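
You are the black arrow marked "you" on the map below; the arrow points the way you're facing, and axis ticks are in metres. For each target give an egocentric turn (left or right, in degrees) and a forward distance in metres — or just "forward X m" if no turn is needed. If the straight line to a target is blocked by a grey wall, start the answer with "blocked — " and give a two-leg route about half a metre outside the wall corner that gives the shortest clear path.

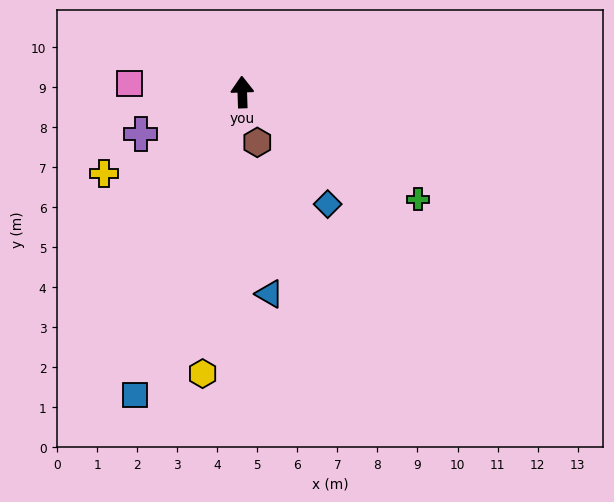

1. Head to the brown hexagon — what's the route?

turn right 165°, forward 1.3 m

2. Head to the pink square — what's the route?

turn left 84°, forward 2.8 m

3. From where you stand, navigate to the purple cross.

turn left 111°, forward 2.7 m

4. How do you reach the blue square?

turn left 159°, forward 8.0 m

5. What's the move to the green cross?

turn right 123°, forward 5.1 m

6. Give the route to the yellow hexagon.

turn left 170°, forward 7.1 m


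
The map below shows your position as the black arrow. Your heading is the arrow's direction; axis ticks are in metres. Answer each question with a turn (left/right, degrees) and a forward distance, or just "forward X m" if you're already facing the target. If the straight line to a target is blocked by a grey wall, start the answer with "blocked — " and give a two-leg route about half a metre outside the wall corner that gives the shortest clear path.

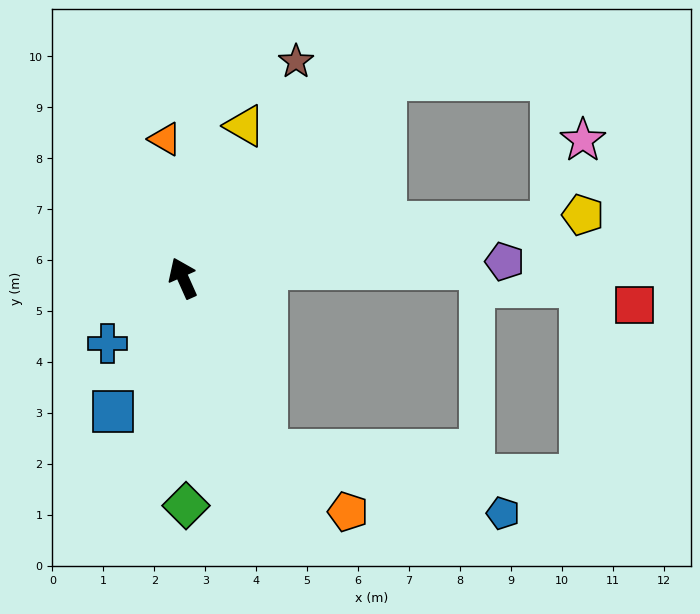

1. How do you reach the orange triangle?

turn right 17°, forward 2.7 m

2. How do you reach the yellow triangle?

turn right 46°, forward 3.2 m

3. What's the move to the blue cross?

turn left 107°, forward 2.0 m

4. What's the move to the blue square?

turn left 128°, forward 3.0 m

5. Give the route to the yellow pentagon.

turn right 105°, forward 7.9 m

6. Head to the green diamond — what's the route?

turn left 157°, forward 4.5 m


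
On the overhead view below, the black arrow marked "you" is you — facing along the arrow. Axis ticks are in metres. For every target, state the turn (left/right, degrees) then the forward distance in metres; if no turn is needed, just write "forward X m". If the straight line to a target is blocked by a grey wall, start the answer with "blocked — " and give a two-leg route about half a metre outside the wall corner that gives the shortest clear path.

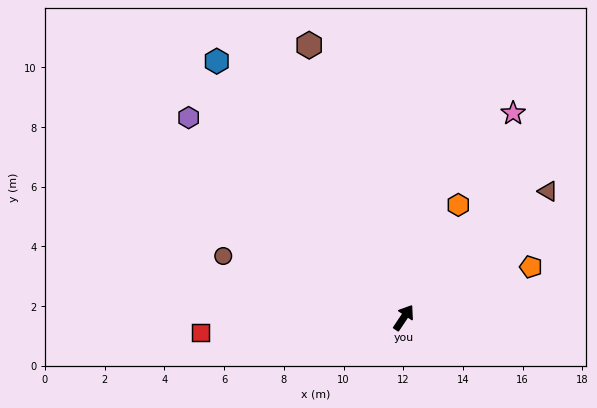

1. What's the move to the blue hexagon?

turn left 70°, forward 10.6 m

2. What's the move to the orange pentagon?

turn right 34°, forward 4.6 m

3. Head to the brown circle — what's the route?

turn left 105°, forward 6.4 m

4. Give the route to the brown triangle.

turn right 15°, forward 6.4 m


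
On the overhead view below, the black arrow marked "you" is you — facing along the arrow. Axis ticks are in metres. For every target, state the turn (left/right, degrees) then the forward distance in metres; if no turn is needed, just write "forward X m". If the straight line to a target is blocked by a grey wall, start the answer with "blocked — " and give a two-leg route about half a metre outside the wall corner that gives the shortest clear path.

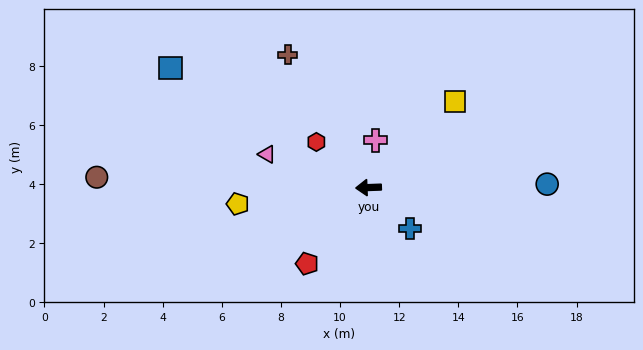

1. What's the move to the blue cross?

turn left 133°, forward 2.0 m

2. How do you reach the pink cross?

turn right 100°, forward 1.6 m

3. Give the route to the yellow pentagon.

turn left 5°, forward 4.5 m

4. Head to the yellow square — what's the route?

turn right 137°, forward 4.1 m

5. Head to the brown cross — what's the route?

turn right 61°, forward 5.3 m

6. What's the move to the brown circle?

turn right 4°, forward 9.2 m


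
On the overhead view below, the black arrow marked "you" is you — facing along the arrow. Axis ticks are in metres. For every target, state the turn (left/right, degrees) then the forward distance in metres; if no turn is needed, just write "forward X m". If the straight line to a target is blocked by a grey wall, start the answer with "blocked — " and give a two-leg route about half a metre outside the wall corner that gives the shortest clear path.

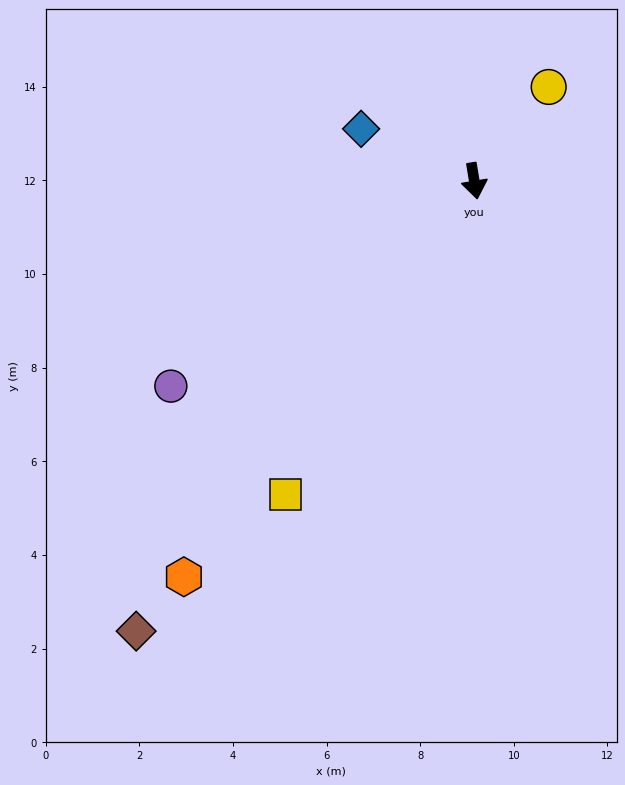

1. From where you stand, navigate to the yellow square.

turn right 40°, forward 7.8 m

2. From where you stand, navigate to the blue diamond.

turn right 124°, forward 2.7 m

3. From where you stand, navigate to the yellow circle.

turn left 132°, forward 2.6 m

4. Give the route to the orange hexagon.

turn right 46°, forward 10.5 m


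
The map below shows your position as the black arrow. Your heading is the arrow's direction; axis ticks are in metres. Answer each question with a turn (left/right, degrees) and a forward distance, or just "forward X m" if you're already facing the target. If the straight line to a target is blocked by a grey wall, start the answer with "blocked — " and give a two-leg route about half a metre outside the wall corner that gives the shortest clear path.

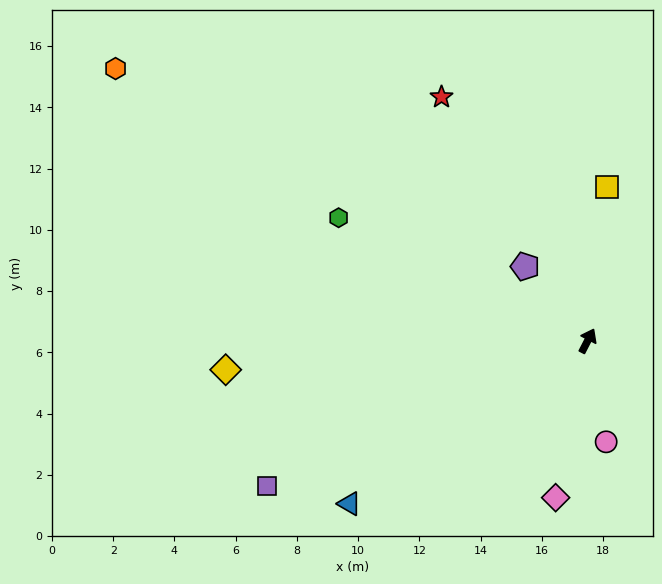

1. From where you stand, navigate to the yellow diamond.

turn left 122°, forward 11.9 m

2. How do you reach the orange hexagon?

turn left 87°, forward 17.8 m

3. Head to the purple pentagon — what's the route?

turn left 67°, forward 3.2 m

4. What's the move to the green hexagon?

turn left 91°, forward 9.1 m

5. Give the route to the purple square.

turn left 142°, forward 11.5 m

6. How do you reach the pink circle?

turn right 142°, forward 3.4 m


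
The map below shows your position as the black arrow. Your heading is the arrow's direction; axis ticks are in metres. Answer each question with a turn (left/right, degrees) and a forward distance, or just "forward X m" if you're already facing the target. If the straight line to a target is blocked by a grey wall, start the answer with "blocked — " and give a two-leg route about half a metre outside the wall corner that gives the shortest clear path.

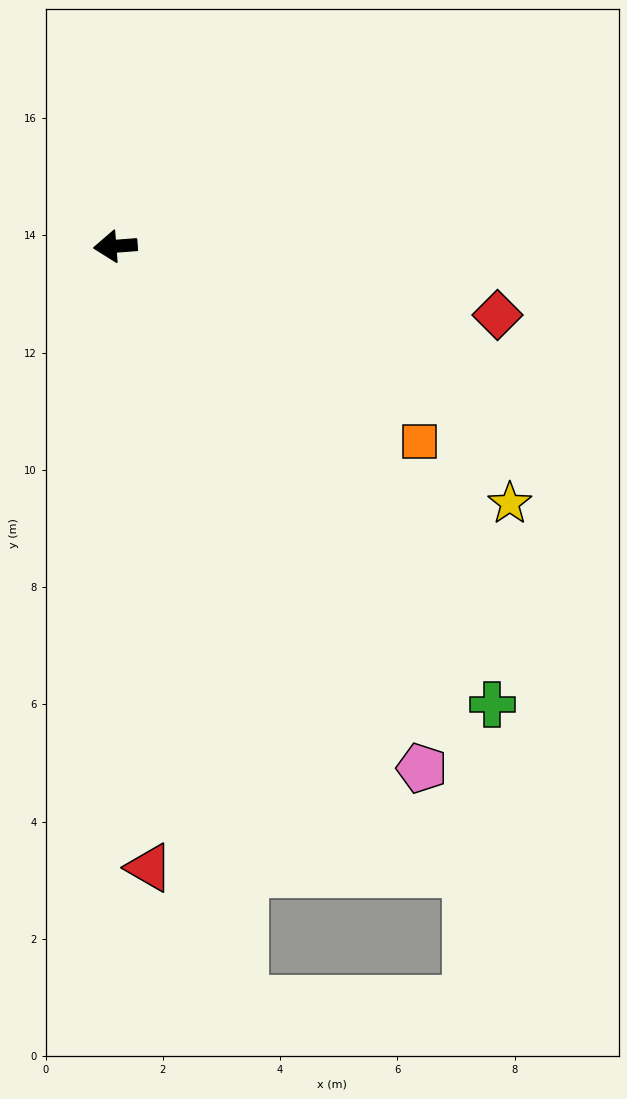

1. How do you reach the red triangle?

turn left 89°, forward 10.6 m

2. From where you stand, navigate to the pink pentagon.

turn left 116°, forward 10.3 m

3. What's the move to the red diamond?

turn left 165°, forward 6.6 m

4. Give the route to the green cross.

turn left 125°, forward 10.1 m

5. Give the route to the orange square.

turn left 143°, forward 6.2 m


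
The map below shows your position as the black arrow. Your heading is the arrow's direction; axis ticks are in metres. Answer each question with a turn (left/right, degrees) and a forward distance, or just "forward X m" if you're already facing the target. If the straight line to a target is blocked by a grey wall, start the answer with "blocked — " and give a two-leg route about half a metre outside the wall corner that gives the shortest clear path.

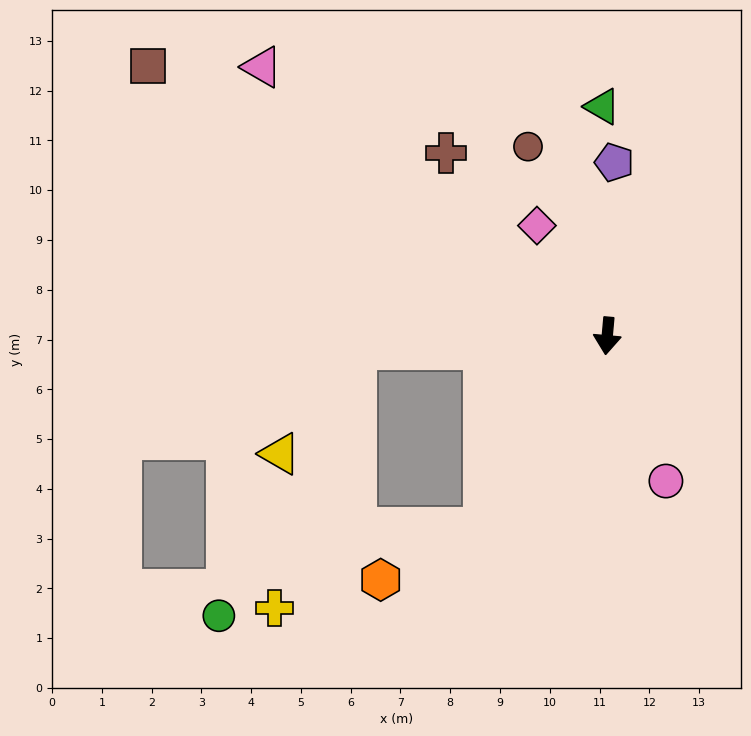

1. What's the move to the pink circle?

turn left 27°, forward 3.1 m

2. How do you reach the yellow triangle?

blocked — turn right 82°, forward 5.1 m, then turn left 51°, forward 2.6 m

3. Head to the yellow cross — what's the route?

blocked — turn right 82°, forward 5.1 m, then turn left 70°, forward 5.5 m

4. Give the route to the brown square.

turn right 115°, forward 10.7 m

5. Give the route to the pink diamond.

turn right 142°, forward 2.6 m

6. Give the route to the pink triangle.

turn right 123°, forward 8.8 m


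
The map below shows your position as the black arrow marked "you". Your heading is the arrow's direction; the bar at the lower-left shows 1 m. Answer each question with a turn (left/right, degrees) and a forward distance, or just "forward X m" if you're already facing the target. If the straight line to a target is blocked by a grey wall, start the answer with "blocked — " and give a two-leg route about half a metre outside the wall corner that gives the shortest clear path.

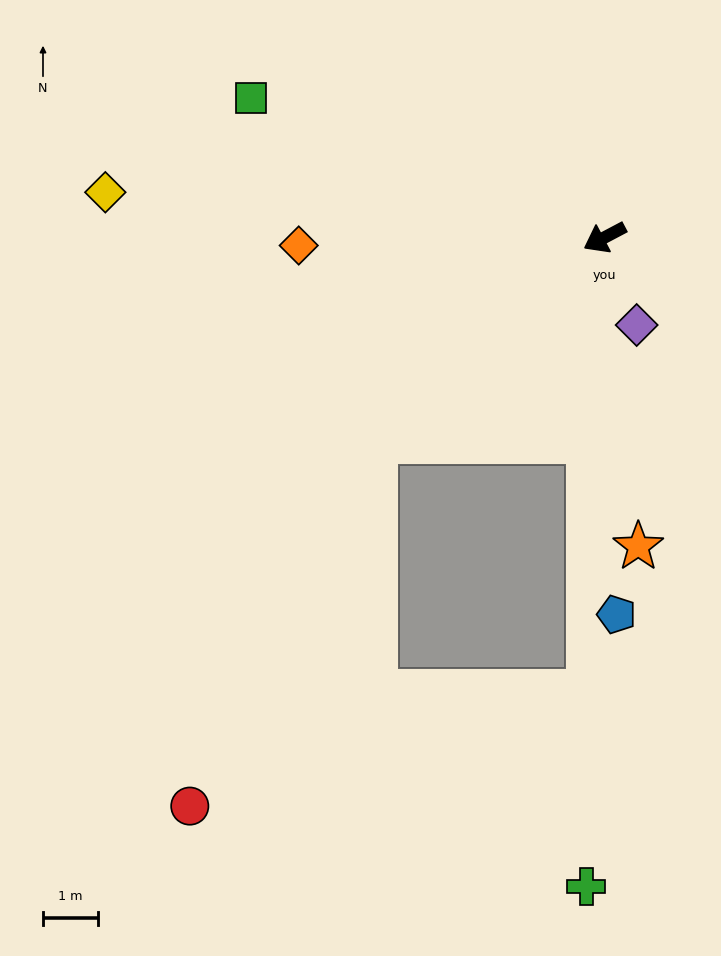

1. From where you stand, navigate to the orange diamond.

turn right 26°, forward 5.6 m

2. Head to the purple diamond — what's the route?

turn left 82°, forward 1.7 m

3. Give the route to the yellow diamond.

turn right 33°, forward 9.2 m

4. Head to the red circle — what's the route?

blocked — turn left 14°, forward 5.6 m, then turn left 21°, forward 7.5 m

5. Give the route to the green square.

turn right 49°, forward 7.0 m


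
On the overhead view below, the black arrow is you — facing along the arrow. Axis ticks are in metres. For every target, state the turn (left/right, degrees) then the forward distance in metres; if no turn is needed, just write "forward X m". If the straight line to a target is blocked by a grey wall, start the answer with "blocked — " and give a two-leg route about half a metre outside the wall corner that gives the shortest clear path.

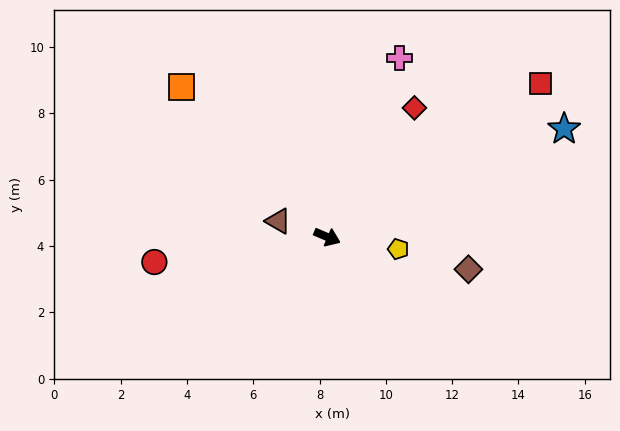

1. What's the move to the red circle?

turn right 149°, forward 5.3 m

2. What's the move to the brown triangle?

turn right 175°, forward 1.6 m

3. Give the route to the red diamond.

turn left 79°, forward 4.7 m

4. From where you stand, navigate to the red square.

turn left 59°, forward 7.9 m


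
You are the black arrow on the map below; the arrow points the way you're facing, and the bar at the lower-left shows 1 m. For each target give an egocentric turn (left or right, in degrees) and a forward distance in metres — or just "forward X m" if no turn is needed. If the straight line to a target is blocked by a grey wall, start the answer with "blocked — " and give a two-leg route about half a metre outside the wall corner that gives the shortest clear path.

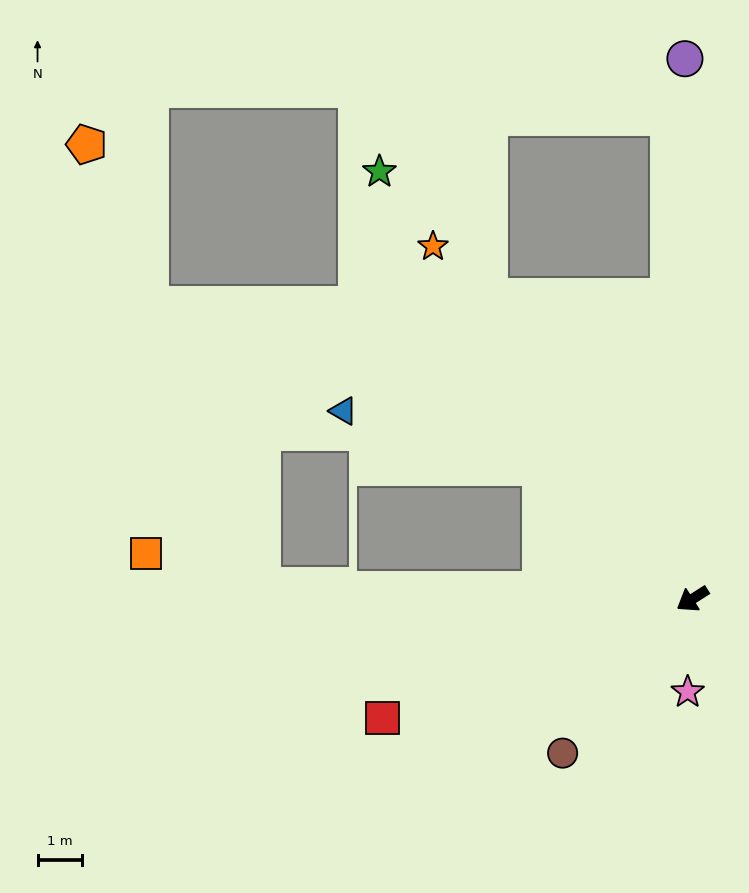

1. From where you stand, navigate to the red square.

turn right 11°, forward 7.4 m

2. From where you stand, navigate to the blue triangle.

blocked — turn right 73°, forward 4.5 m, then turn left 25°, forward 4.6 m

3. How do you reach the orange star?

turn right 86°, forward 9.8 m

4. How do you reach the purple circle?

turn right 122°, forward 12.1 m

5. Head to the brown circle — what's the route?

turn left 17°, forward 4.5 m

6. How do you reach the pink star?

turn left 55°, forward 2.1 m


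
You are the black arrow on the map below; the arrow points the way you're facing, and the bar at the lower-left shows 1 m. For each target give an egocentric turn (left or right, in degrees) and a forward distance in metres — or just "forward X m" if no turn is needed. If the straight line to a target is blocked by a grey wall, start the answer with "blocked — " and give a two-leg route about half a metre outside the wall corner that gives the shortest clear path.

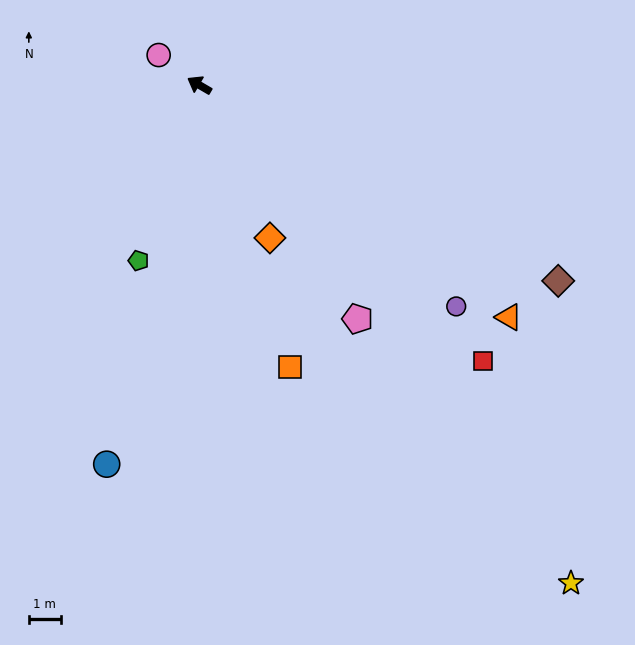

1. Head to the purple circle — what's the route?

turn left 170°, forward 10.6 m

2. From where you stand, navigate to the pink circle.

turn right 6°, forward 1.6 m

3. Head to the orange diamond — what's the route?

turn left 145°, forward 5.2 m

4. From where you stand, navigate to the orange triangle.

turn left 173°, forward 12.0 m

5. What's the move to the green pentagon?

turn left 101°, forward 5.8 m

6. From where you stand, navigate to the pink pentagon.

turn left 154°, forward 8.8 m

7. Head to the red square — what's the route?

turn left 166°, forward 12.3 m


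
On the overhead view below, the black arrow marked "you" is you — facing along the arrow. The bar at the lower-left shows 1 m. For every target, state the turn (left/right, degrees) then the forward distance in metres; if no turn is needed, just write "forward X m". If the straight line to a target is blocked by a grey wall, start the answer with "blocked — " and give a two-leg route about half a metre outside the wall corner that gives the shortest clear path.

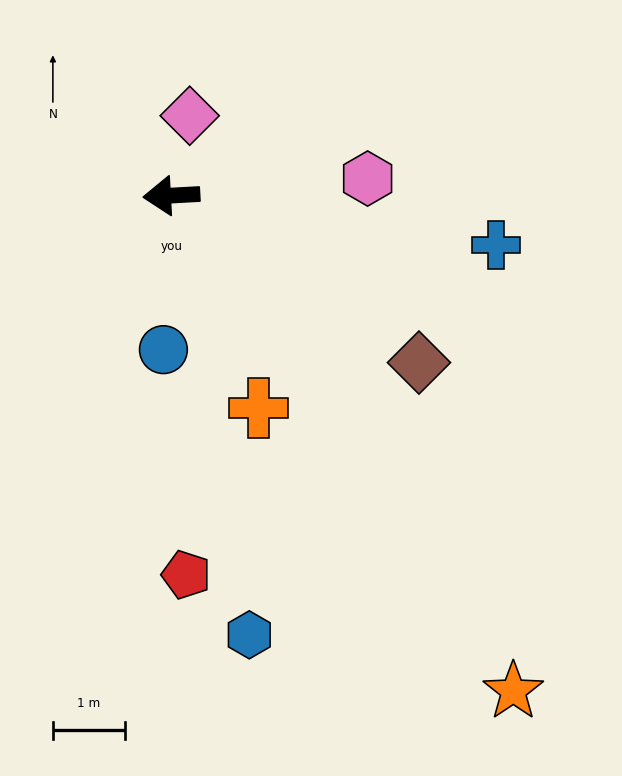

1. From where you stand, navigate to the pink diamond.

turn right 106°, forward 1.1 m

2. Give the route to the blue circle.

turn left 84°, forward 2.1 m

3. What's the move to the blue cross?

turn left 168°, forward 4.6 m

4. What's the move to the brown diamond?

turn left 143°, forward 4.1 m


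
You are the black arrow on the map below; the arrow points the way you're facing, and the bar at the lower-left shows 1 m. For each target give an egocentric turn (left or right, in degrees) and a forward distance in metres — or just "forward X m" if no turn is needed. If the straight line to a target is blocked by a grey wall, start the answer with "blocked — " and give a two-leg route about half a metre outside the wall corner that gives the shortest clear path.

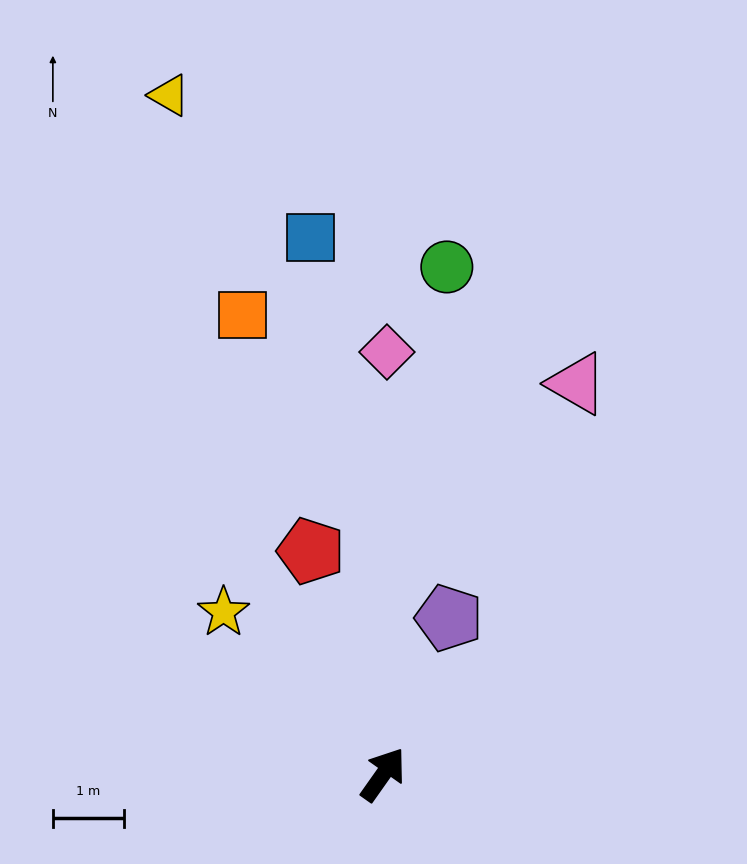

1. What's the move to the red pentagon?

turn left 53°, forward 3.3 m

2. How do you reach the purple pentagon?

turn left 12°, forward 2.4 m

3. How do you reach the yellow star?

turn left 80°, forward 3.2 m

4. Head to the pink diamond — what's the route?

turn left 35°, forward 5.9 m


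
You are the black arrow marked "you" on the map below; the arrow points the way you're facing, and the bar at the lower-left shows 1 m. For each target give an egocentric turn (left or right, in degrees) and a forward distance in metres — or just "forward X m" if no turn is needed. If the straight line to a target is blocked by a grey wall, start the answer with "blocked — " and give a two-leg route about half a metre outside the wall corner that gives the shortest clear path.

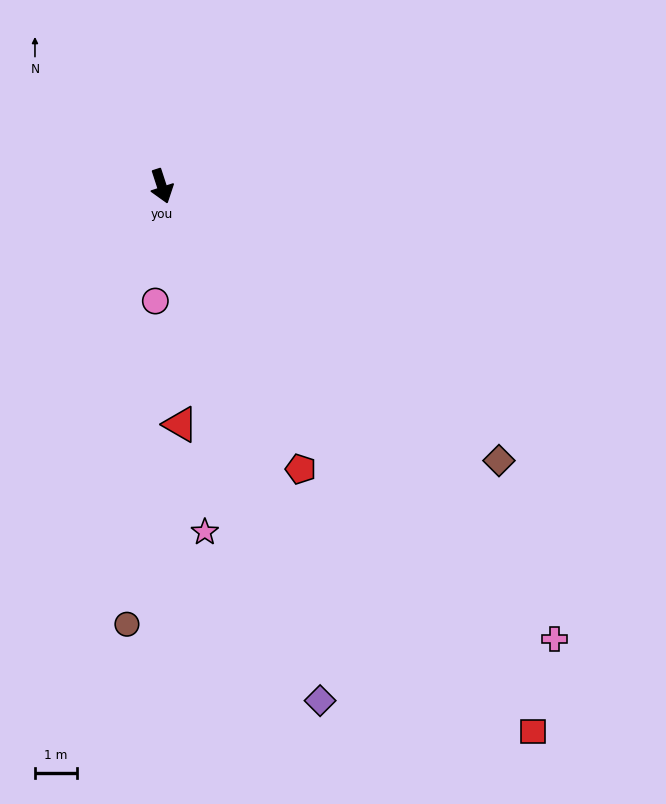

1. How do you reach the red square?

turn left 16°, forward 15.7 m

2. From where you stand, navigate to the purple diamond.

forward 12.8 m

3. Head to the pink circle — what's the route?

turn right 21°, forward 2.7 m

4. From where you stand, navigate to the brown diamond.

turn left 33°, forward 10.3 m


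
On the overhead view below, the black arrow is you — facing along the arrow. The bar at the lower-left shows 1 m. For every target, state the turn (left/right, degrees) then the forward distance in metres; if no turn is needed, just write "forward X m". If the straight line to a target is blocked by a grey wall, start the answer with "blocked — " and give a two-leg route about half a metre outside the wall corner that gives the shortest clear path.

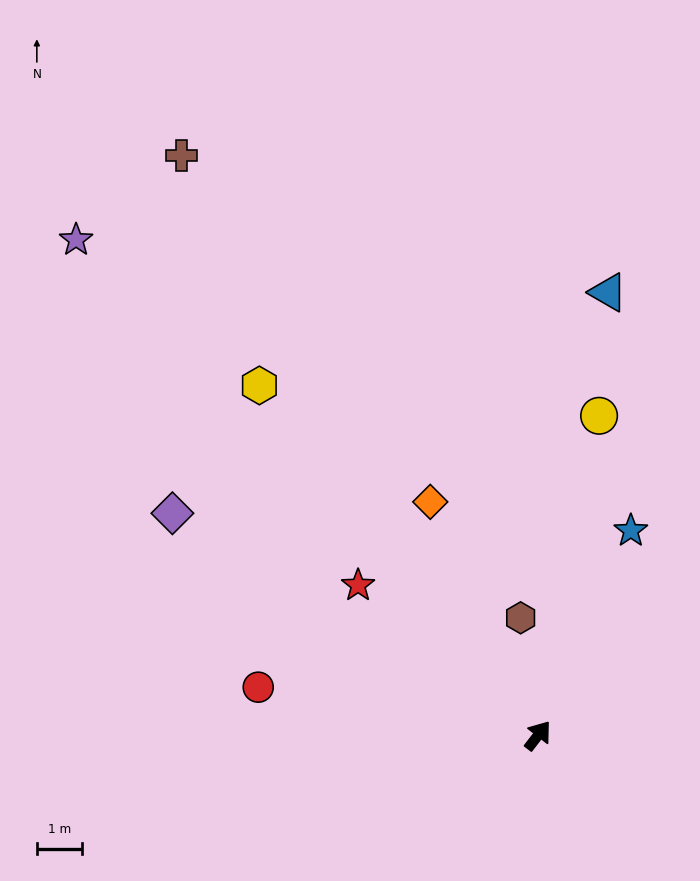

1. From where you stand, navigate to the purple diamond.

turn left 96°, forward 9.4 m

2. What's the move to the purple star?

turn left 81°, forward 14.9 m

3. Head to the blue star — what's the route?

turn left 13°, forward 4.9 m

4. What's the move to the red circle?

turn left 118°, forward 6.2 m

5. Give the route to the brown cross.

turn left 69°, forward 15.0 m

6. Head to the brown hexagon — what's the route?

turn left 46°, forward 2.6 m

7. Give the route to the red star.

turn left 88°, forward 5.2 m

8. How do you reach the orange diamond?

turn left 62°, forward 5.7 m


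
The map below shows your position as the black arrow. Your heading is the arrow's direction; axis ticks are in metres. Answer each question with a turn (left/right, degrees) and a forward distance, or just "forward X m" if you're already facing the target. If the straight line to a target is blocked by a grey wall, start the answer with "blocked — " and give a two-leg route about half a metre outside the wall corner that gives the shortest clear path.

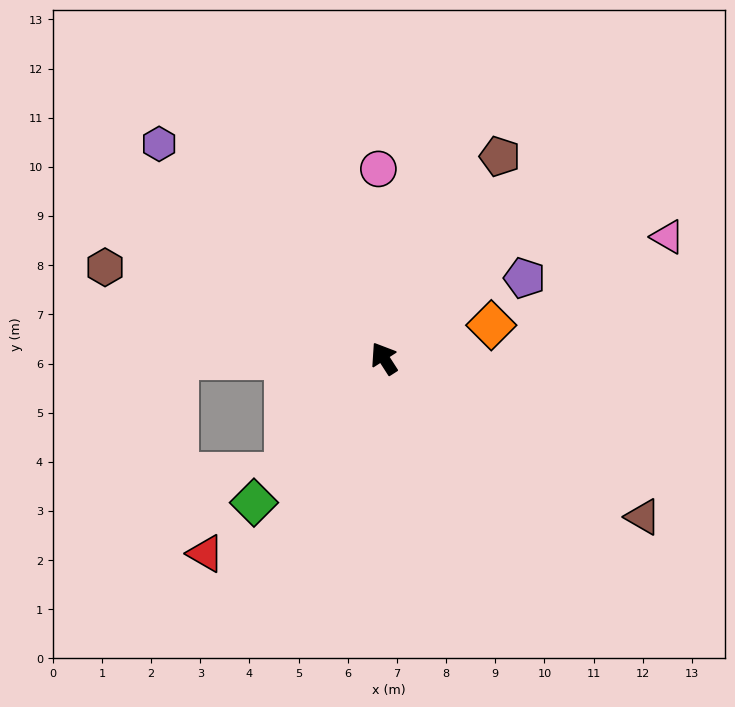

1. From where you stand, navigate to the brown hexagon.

turn left 39°, forward 6.0 m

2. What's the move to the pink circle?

turn right 31°, forward 3.9 m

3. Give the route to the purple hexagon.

turn left 14°, forward 6.3 m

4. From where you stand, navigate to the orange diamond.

turn right 106°, forward 2.3 m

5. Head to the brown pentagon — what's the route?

turn right 63°, forward 4.7 m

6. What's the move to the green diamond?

turn left 105°, forward 3.9 m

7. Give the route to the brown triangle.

turn right 154°, forward 6.2 m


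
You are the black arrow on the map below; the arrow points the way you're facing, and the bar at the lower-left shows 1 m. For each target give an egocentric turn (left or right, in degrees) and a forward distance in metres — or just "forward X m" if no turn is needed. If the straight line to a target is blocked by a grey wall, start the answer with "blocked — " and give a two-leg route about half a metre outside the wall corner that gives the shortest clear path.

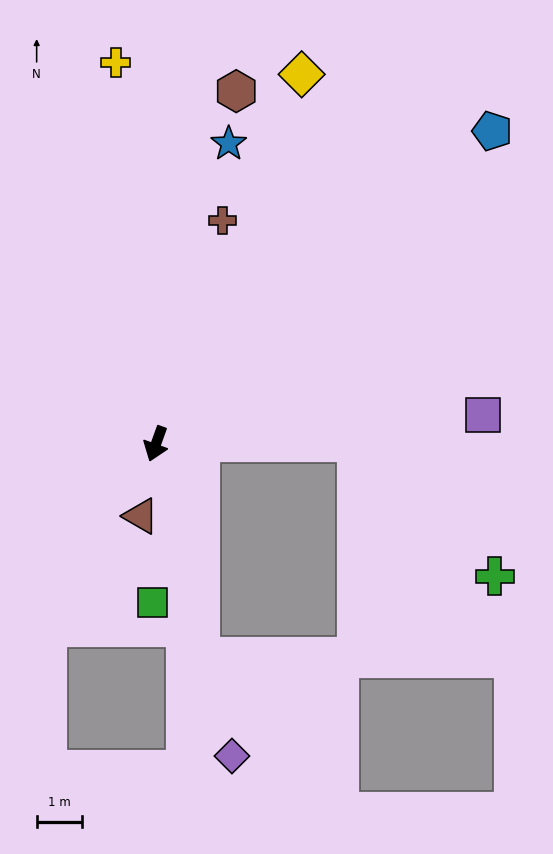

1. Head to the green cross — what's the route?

blocked — turn left 110°, forward 4.4 m, then turn right 44°, forward 4.2 m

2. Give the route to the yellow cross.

turn right 154°, forward 8.4 m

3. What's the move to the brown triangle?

turn left 8°, forward 1.6 m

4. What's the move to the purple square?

turn left 115°, forward 7.2 m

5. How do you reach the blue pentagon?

turn left 153°, forward 10.1 m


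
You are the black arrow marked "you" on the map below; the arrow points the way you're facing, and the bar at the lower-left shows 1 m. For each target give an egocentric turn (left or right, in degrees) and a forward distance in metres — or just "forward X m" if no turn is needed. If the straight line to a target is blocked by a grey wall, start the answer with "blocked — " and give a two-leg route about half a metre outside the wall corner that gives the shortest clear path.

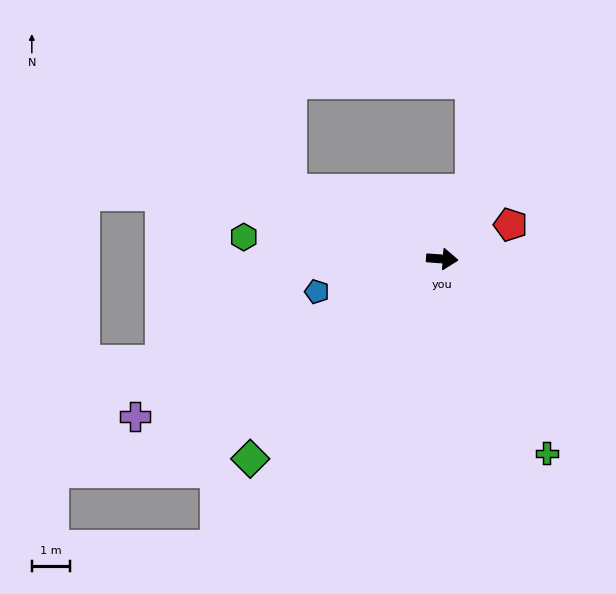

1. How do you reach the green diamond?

turn right 130°, forward 7.3 m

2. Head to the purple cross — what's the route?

turn right 149°, forward 9.1 m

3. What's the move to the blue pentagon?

turn right 161°, forward 3.4 m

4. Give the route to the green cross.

turn right 57°, forward 5.8 m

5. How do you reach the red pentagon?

turn left 31°, forward 2.0 m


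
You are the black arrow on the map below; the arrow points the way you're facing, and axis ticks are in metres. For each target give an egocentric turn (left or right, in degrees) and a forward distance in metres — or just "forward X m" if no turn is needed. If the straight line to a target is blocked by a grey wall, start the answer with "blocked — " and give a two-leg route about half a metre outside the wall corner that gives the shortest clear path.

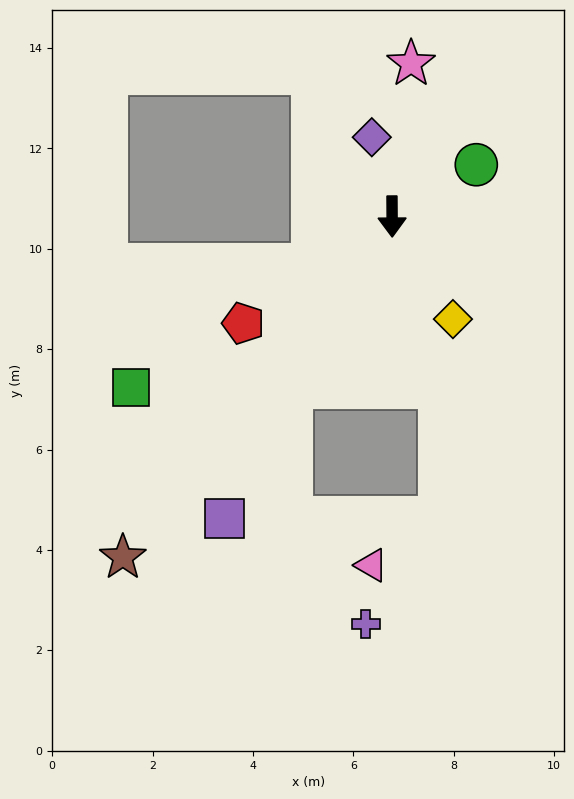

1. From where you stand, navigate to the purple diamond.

turn right 166°, forward 1.6 m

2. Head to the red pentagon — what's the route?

turn right 55°, forward 3.6 m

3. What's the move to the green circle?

turn left 121°, forward 2.0 m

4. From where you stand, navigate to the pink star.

turn left 173°, forward 3.1 m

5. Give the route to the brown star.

turn right 39°, forward 8.7 m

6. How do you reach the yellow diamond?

turn left 30°, forward 2.4 m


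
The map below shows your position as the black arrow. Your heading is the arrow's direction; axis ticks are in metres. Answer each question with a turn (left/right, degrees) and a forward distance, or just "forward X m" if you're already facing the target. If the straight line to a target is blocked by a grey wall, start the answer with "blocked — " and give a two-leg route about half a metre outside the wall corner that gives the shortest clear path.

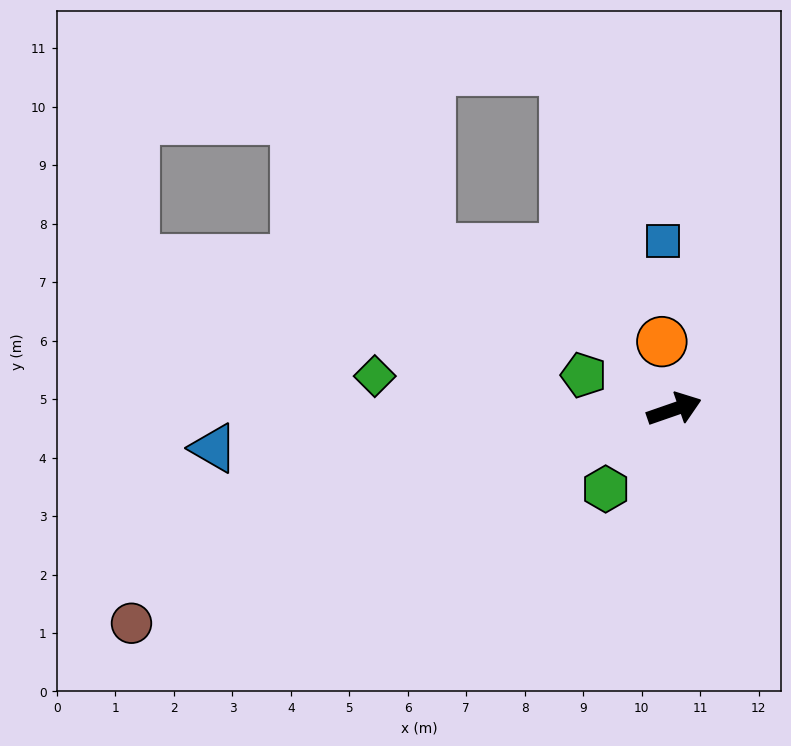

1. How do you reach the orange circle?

turn left 81°, forward 1.2 m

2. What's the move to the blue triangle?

turn left 166°, forward 7.9 m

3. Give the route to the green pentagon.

turn left 140°, forward 1.7 m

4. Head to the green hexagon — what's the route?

turn right 150°, forward 1.8 m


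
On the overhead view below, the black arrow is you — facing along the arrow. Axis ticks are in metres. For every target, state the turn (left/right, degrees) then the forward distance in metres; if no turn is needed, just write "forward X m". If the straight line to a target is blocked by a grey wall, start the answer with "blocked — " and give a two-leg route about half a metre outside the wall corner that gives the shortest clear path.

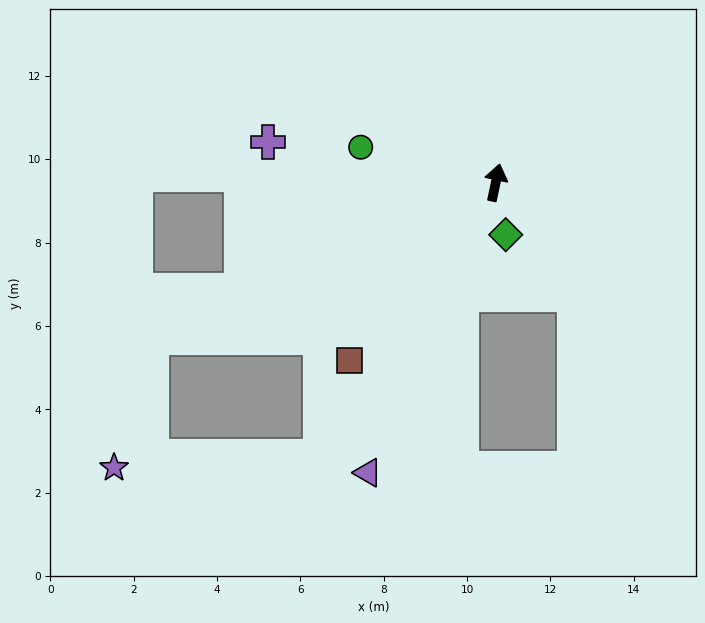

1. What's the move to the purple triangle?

turn left 168°, forward 7.6 m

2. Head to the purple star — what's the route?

blocked — turn left 126°, forward 9.1 m, then turn left 50°, forward 3.3 m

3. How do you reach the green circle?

turn left 87°, forward 3.3 m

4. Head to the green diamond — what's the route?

turn right 157°, forward 1.3 m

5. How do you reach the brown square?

turn left 153°, forward 5.5 m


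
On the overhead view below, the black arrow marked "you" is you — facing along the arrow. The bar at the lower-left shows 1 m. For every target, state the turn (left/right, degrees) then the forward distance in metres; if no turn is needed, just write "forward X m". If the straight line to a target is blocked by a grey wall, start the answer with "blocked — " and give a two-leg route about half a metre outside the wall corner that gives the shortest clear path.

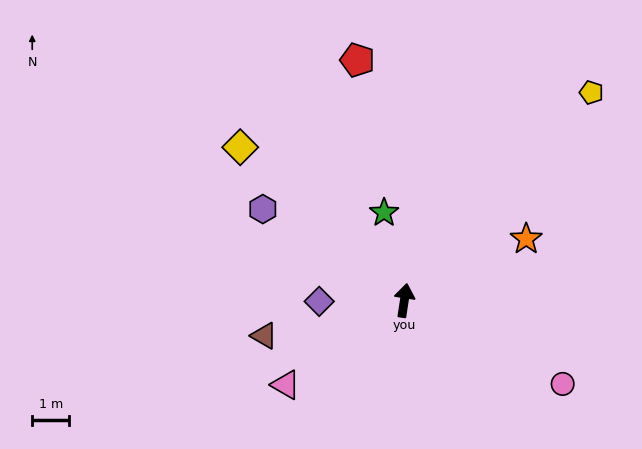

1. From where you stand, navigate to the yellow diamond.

turn left 56°, forward 6.1 m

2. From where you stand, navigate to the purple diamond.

turn left 99°, forward 2.3 m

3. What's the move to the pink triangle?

turn left 134°, forward 3.9 m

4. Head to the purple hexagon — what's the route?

turn left 66°, forward 4.6 m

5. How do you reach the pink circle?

turn right 109°, forward 4.8 m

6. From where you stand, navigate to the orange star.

turn right 55°, forward 3.7 m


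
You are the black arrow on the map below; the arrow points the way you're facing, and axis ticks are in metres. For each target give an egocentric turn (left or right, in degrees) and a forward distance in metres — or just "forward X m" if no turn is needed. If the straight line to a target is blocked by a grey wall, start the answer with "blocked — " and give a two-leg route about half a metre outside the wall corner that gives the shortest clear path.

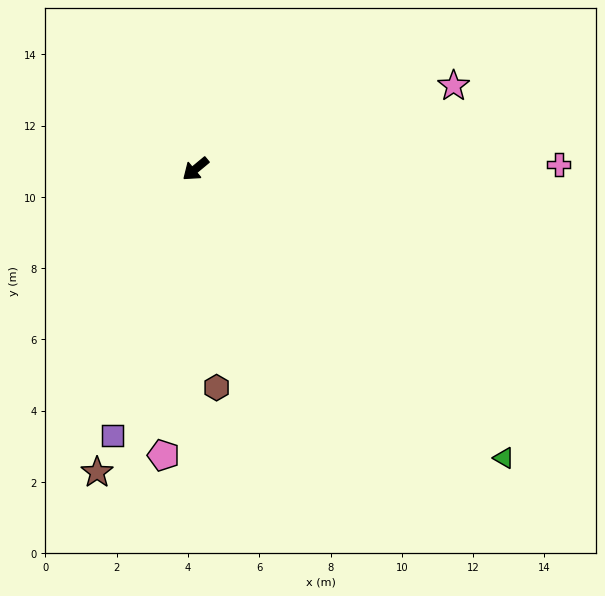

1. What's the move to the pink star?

turn left 158°, forward 7.6 m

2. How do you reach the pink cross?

turn left 141°, forward 10.2 m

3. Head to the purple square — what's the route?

turn left 33°, forward 7.8 m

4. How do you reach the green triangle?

turn left 97°, forward 11.9 m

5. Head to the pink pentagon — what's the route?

turn left 44°, forward 8.1 m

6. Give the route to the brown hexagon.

turn left 56°, forward 6.2 m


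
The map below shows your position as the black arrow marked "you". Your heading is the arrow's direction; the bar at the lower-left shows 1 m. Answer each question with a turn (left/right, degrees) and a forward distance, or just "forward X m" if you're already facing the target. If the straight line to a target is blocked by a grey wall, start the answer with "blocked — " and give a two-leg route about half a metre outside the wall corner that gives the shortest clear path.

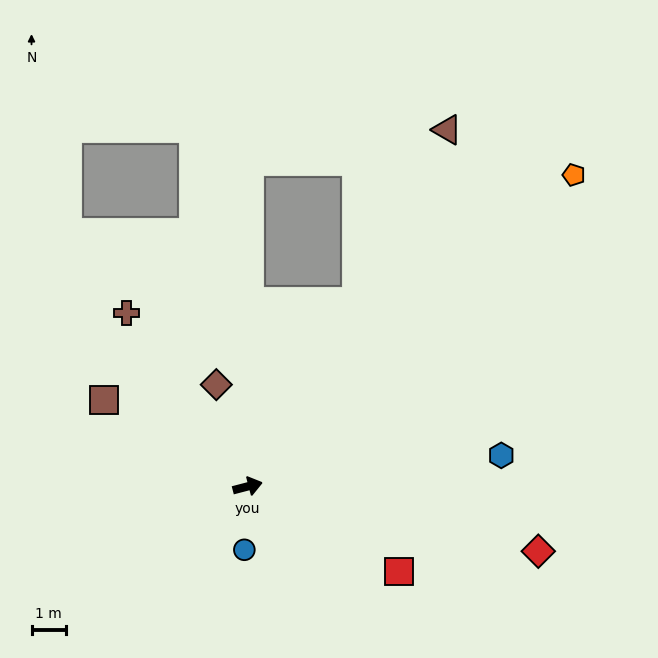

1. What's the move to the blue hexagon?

turn right 8°, forward 7.5 m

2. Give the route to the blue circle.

turn right 108°, forward 1.9 m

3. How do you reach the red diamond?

turn right 27°, forward 8.8 m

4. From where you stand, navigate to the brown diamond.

turn left 92°, forward 3.1 m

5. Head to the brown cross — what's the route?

turn left 110°, forward 6.2 m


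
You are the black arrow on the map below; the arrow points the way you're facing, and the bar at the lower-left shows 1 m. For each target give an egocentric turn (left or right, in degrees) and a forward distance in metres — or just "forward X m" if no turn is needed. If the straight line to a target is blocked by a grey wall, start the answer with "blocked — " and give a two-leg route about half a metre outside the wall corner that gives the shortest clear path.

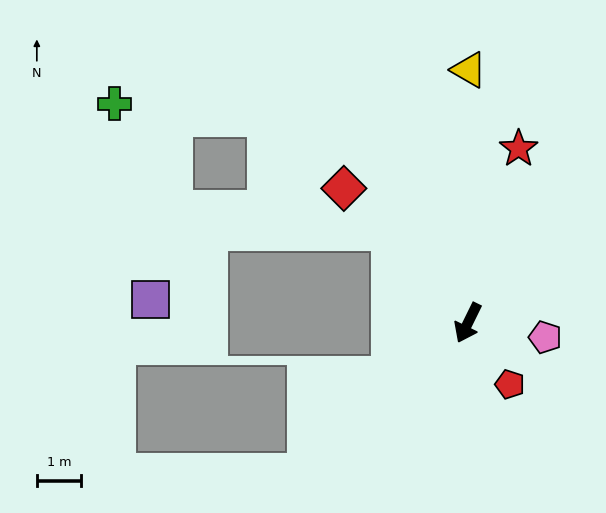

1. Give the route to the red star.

turn right 170°, forward 4.1 m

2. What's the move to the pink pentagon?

turn left 106°, forward 1.8 m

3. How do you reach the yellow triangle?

turn right 154°, forward 5.7 m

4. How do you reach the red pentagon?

turn left 60°, forward 1.7 m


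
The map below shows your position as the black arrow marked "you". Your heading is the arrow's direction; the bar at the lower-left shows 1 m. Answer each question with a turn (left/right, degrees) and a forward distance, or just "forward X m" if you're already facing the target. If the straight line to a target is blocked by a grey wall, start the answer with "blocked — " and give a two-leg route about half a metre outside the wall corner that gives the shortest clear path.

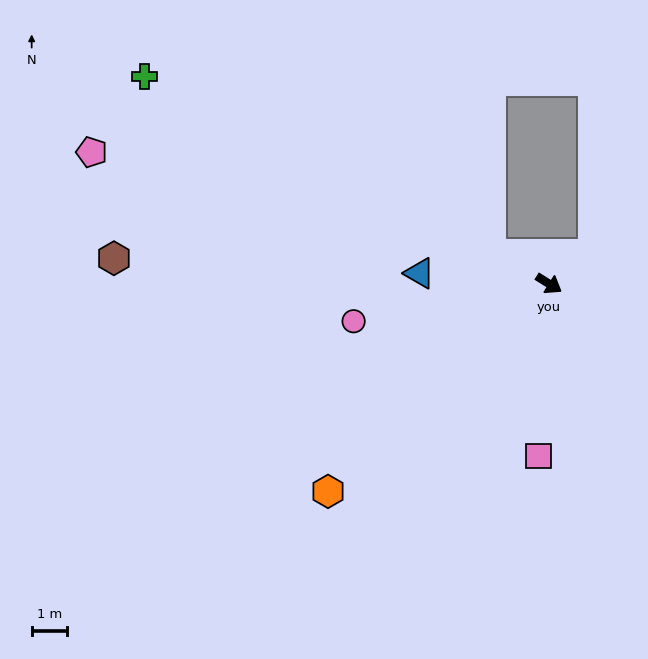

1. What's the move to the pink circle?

turn right 137°, forward 5.6 m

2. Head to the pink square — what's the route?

turn right 61°, forward 4.9 m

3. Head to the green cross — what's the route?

turn right 175°, forward 12.8 m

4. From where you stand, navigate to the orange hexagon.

turn right 105°, forward 8.5 m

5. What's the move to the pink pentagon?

turn right 164°, forward 13.4 m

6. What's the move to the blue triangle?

turn right 153°, forward 3.7 m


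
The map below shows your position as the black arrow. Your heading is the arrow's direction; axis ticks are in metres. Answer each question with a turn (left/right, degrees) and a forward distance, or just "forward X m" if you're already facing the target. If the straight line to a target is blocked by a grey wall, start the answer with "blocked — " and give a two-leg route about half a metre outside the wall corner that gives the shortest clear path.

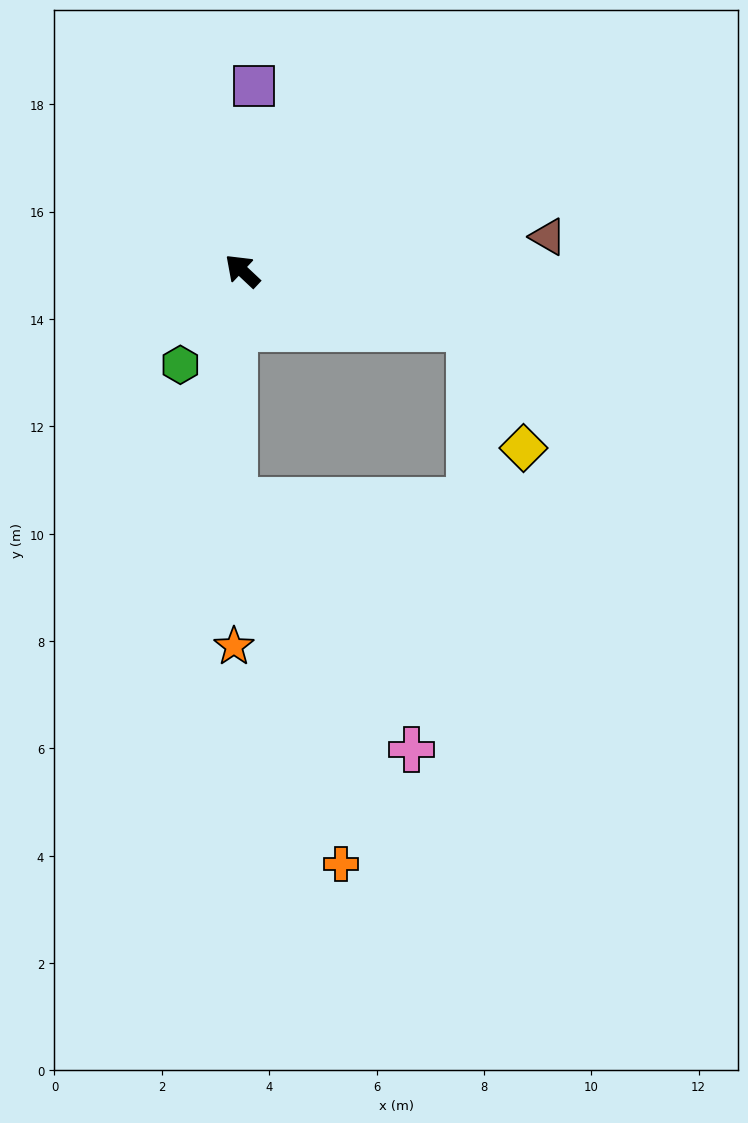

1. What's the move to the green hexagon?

turn left 100°, forward 2.1 m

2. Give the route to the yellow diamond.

blocked — turn right 151°, forward 4.4 m, then turn right 51°, forward 2.4 m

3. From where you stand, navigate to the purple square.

turn right 51°, forward 3.5 m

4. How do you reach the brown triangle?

turn right 130°, forward 5.7 m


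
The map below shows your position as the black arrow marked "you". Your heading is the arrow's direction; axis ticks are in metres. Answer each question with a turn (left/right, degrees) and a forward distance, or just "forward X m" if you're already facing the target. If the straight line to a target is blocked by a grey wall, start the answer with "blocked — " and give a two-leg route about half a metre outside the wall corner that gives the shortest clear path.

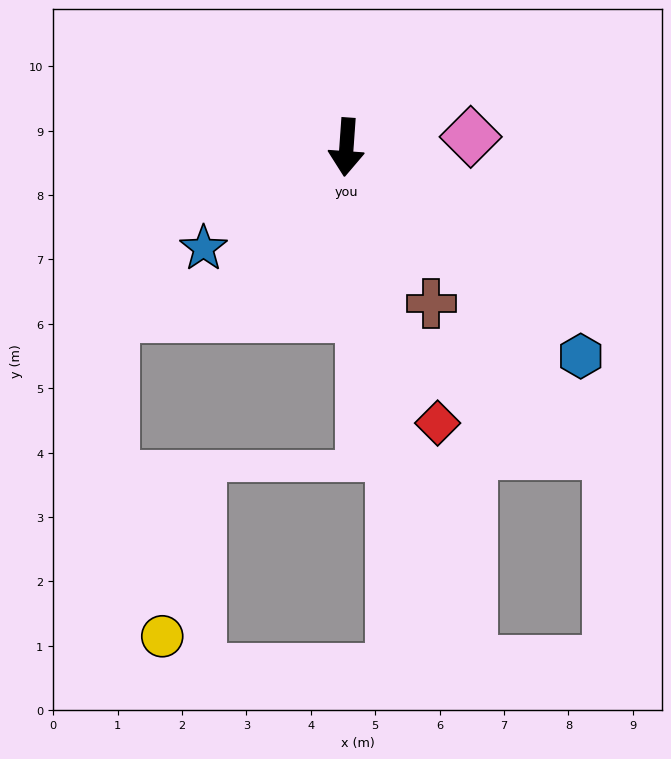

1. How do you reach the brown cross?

turn left 32°, forward 2.8 m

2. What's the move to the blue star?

turn right 51°, forward 2.7 m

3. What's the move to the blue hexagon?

turn left 52°, forward 4.9 m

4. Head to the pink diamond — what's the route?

turn left 99°, forward 1.9 m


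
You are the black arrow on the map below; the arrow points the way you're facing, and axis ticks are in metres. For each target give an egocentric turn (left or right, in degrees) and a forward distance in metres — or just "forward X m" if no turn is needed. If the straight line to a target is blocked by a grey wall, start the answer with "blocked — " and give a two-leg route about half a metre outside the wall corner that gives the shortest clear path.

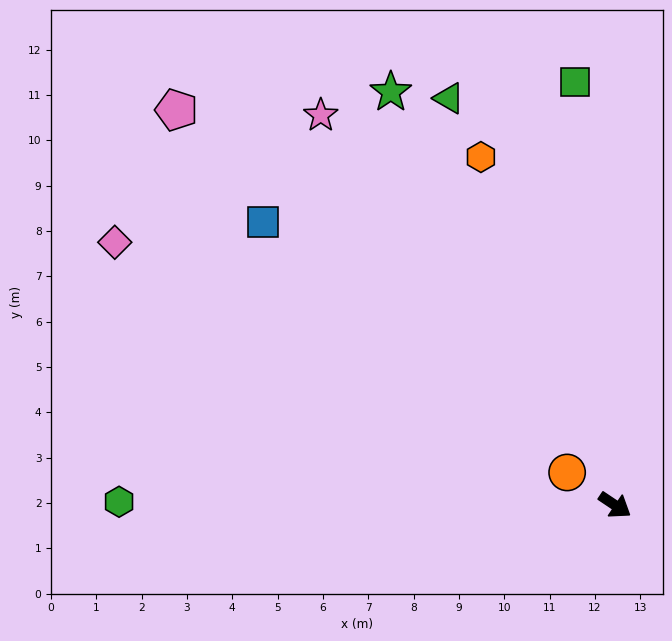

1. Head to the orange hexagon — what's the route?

turn left 145°, forward 8.2 m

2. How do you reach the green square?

turn left 129°, forward 9.4 m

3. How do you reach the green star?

turn left 152°, forward 10.4 m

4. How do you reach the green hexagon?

turn right 147°, forward 10.9 m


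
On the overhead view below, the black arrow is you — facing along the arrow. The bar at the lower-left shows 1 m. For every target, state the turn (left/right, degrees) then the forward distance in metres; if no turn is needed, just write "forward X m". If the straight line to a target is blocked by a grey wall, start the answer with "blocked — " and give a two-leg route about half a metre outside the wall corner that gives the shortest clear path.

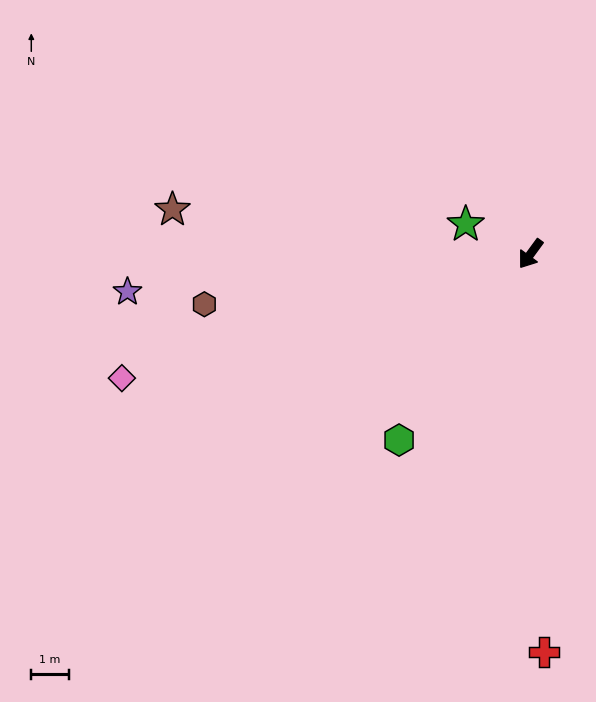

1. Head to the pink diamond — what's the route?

turn right 37°, forward 11.5 m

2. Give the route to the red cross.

turn left 38°, forward 10.7 m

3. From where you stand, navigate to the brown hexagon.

turn right 45°, forward 8.9 m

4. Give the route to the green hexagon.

forward 6.1 m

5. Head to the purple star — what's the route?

turn right 48°, forward 10.9 m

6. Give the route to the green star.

turn right 78°, forward 1.9 m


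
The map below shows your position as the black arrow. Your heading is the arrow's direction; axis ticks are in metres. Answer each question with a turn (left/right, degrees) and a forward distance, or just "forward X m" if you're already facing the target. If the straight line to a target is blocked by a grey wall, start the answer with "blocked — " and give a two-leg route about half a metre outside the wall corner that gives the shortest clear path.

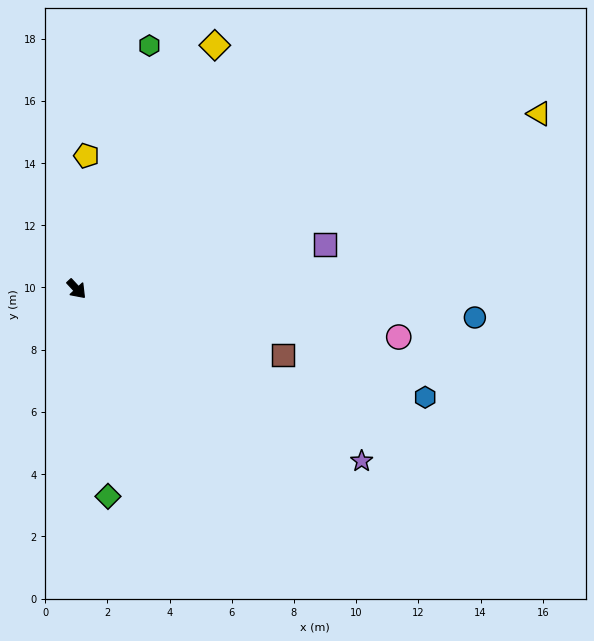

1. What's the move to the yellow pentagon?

turn left 133°, forward 4.3 m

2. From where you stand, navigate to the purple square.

turn left 57°, forward 8.1 m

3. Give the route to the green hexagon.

turn left 120°, forward 8.2 m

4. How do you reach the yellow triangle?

turn left 68°, forward 15.9 m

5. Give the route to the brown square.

turn left 29°, forward 7.0 m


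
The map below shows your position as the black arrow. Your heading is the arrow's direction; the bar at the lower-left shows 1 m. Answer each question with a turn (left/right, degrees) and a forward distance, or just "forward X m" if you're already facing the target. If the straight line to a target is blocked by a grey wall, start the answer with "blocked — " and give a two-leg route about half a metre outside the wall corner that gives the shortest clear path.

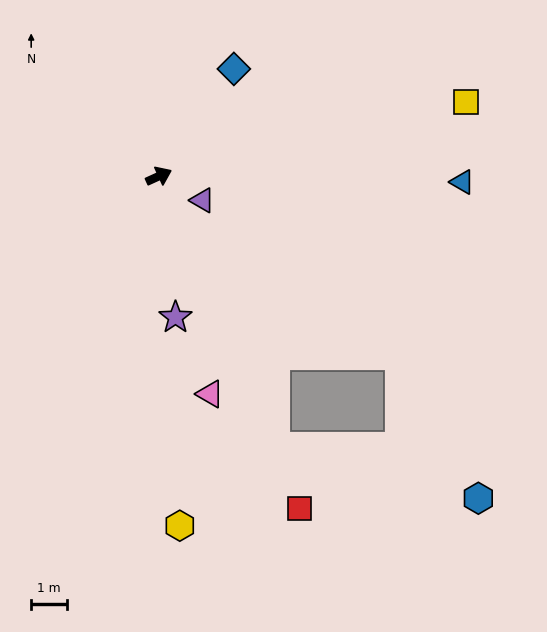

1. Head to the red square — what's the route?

turn right 92°, forward 10.1 m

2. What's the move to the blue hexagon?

blocked — turn right 91°, forward 8.3 m, then turn left 52°, forward 5.9 m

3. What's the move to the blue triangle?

turn right 26°, forward 8.5 m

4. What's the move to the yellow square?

turn right 11°, forward 8.9 m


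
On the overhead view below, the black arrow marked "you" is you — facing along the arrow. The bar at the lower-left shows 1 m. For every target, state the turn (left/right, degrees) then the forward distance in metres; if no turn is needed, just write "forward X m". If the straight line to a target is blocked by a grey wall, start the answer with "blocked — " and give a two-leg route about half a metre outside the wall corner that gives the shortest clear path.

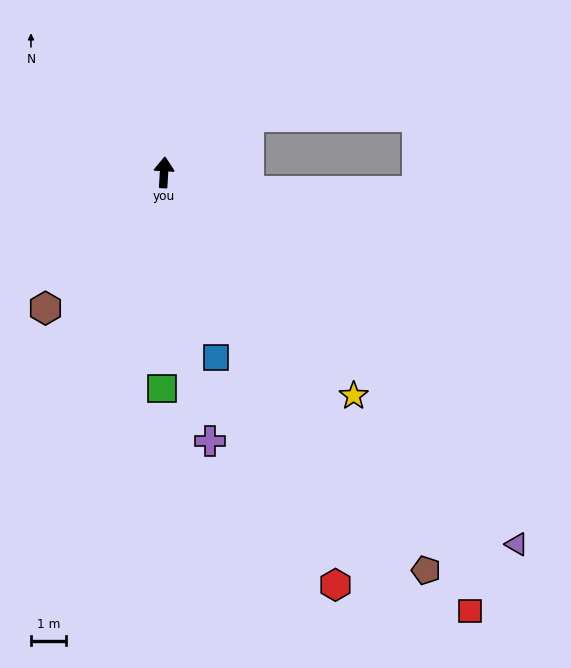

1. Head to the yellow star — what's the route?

turn right 136°, forward 8.3 m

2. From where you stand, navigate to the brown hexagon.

turn left 142°, forward 5.1 m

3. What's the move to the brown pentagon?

turn right 143°, forward 13.4 m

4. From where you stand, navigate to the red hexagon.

turn right 154°, forward 12.6 m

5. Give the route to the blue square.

turn right 161°, forward 5.4 m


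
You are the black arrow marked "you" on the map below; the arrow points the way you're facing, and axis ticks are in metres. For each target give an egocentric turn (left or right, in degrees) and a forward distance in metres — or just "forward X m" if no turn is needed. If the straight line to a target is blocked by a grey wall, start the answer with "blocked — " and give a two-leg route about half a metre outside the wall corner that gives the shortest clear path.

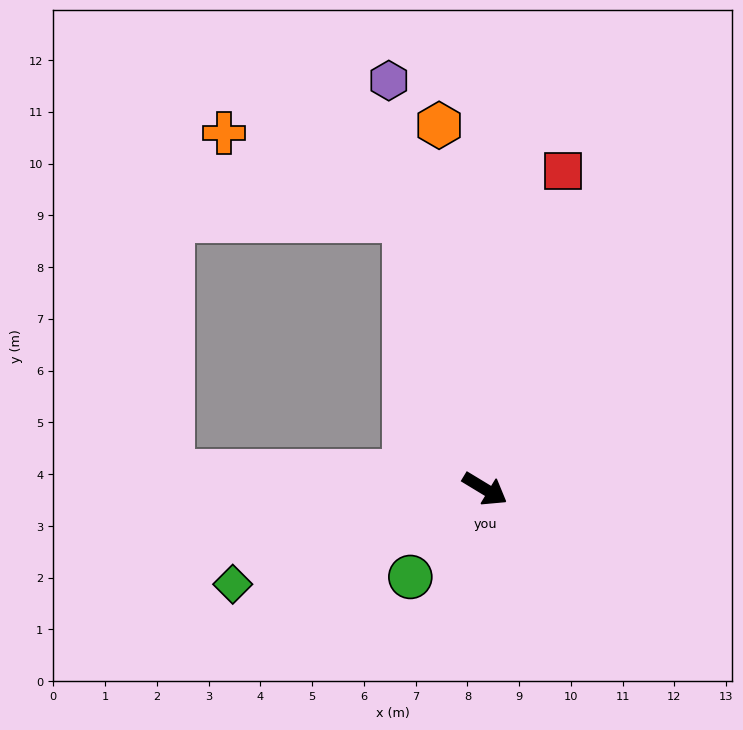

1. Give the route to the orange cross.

blocked — turn left 138°, forward 5.4 m, then turn left 47°, forward 3.9 m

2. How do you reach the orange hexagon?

turn left 128°, forward 7.1 m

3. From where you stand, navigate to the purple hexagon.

turn left 134°, forward 8.1 m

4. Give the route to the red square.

turn left 107°, forward 6.3 m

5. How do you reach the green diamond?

turn right 128°, forward 5.2 m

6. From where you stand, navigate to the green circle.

turn right 99°, forward 2.2 m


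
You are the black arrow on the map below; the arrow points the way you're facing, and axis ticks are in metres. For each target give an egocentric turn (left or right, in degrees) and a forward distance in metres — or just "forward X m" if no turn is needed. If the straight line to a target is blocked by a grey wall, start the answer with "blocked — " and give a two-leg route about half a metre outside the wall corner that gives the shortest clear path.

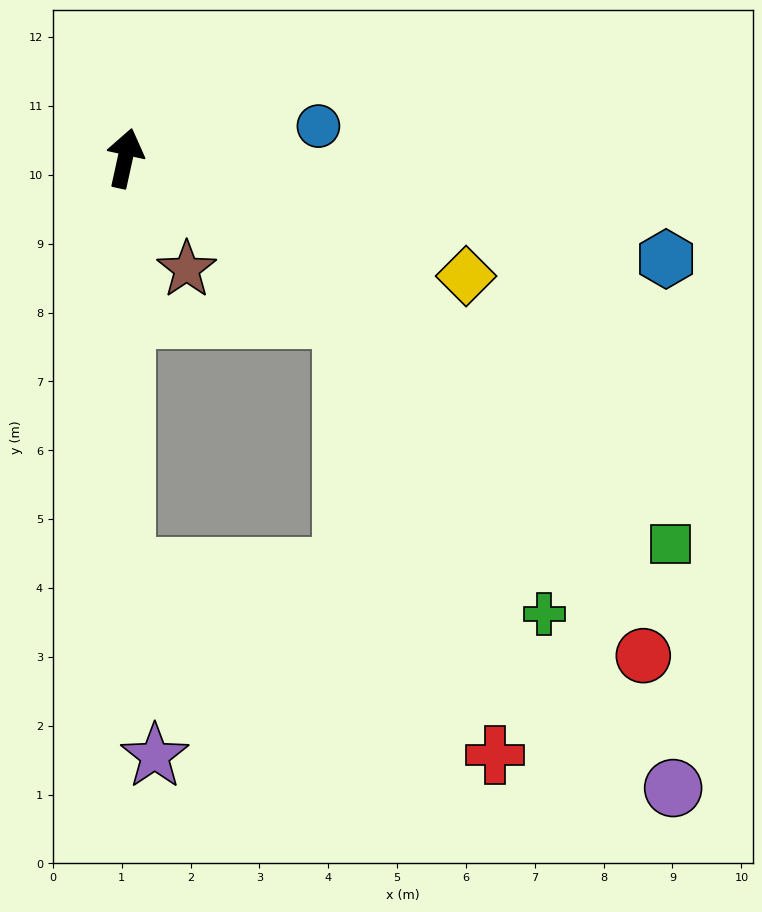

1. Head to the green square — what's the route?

turn right 113°, forward 9.7 m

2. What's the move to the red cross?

blocked — turn right 114°, forward 3.9 m, then turn right 34°, forward 6.7 m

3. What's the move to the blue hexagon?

turn right 88°, forward 8.0 m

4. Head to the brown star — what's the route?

turn right 139°, forward 1.8 m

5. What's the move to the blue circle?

turn right 68°, forward 2.8 m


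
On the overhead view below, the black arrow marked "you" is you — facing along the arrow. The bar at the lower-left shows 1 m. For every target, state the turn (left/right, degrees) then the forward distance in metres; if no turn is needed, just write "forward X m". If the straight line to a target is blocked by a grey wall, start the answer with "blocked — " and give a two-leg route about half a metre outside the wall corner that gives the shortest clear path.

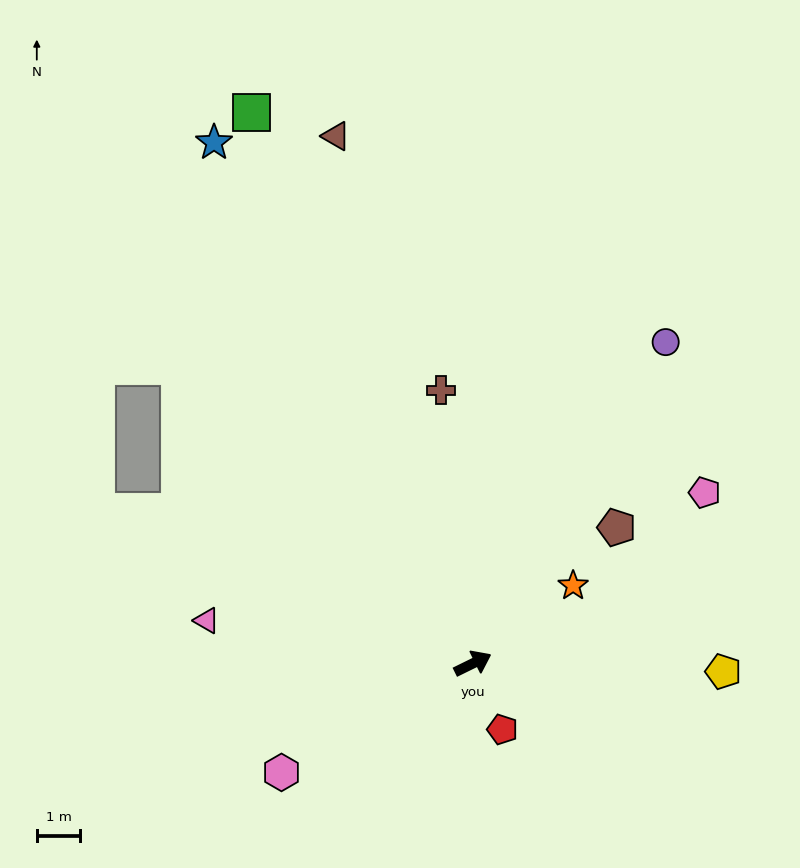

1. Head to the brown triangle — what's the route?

turn left 78°, forward 12.5 m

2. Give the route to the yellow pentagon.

turn right 28°, forward 5.8 m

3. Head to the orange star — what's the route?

turn left 12°, forward 2.9 m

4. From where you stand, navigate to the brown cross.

turn left 70°, forward 6.3 m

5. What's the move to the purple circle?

turn left 33°, forward 8.6 m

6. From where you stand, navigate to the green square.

turn left 86°, forward 13.7 m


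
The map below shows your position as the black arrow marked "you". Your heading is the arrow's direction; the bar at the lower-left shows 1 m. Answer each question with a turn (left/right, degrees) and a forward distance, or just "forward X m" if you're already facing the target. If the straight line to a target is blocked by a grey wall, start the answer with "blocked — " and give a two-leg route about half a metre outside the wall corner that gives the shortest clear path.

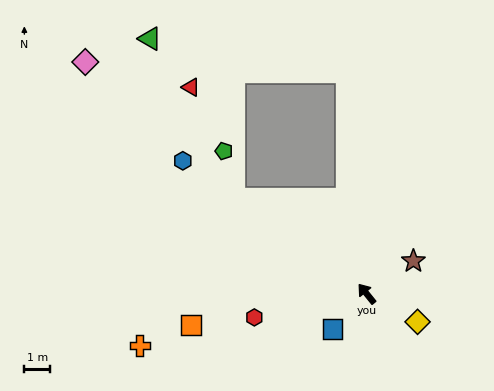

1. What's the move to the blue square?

turn left 97°, forward 1.9 m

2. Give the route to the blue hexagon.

turn left 15°, forward 8.8 m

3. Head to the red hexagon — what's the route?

turn left 63°, forward 4.4 m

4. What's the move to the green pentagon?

blocked — turn left 15°, forward 6.3 m, then turn right 41°, forward 1.9 m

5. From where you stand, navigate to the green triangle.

blocked — turn right 34°, forward 8.6 m, then turn left 75°, forward 7.7 m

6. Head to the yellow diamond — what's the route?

turn right 158°, forward 2.3 m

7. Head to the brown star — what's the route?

turn right 94°, forward 2.2 m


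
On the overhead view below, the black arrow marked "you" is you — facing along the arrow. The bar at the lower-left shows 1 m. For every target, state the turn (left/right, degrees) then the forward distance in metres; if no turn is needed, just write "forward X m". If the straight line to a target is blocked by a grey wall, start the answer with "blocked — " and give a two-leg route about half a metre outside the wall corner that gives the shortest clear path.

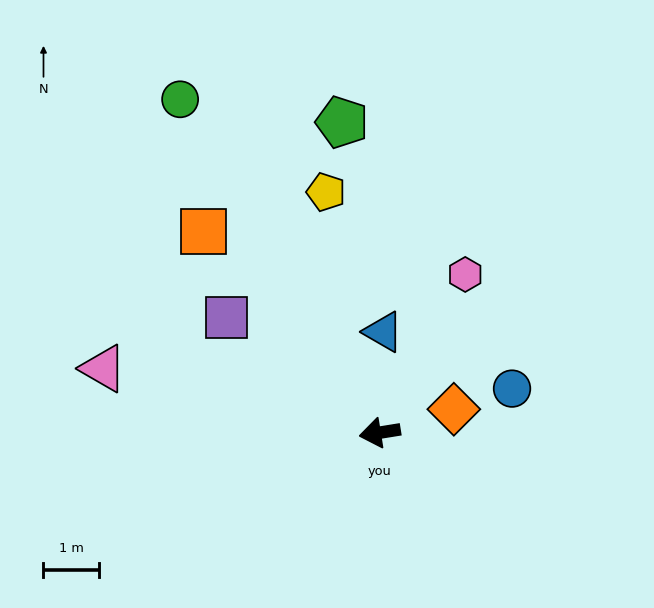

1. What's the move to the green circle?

turn right 68°, forward 7.0 m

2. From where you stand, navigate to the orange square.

turn right 58°, forward 4.8 m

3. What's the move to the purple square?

turn right 46°, forward 3.5 m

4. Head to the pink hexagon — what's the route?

turn right 128°, forward 3.3 m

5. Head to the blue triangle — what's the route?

turn right 101°, forward 1.8 m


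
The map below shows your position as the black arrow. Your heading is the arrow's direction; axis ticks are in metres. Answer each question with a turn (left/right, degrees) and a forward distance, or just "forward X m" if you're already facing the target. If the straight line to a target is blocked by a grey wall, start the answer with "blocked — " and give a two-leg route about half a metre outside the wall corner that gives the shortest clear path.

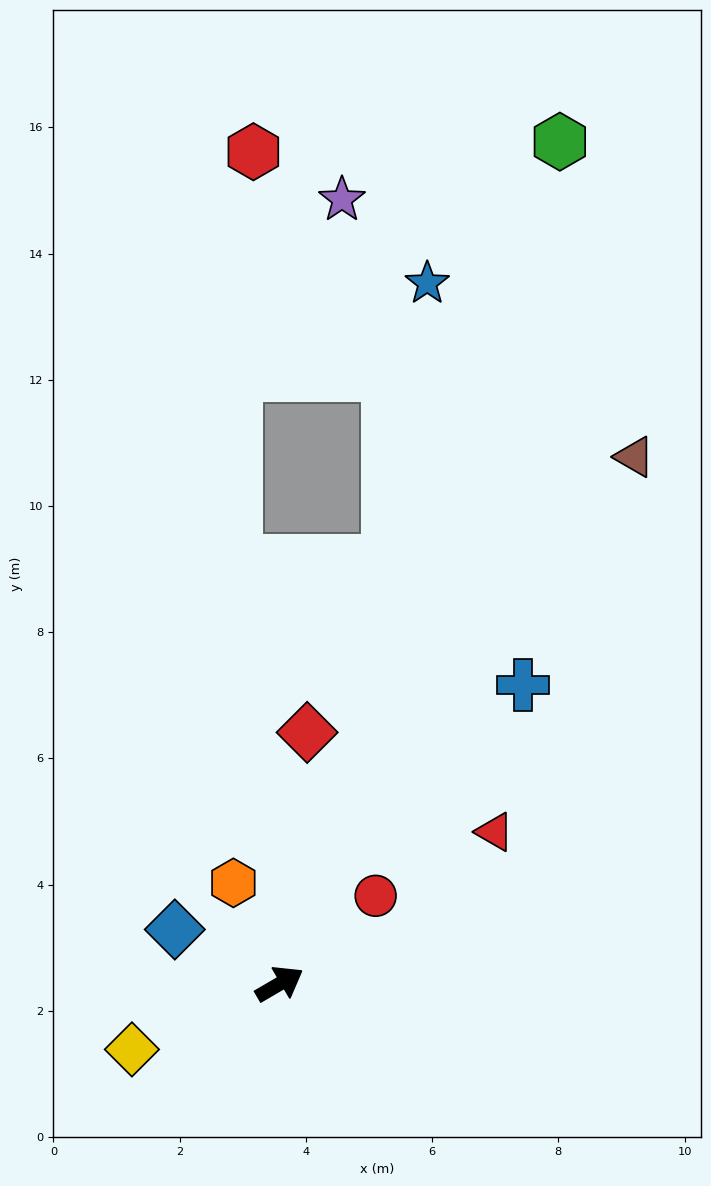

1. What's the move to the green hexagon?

turn left 41°, forward 14.1 m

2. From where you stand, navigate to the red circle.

turn left 12°, forward 2.1 m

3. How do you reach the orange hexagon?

turn left 84°, forward 1.8 m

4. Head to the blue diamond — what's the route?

turn left 122°, forward 1.9 m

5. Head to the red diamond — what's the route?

turn left 53°, forward 4.0 m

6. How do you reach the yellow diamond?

turn left 174°, forward 2.6 m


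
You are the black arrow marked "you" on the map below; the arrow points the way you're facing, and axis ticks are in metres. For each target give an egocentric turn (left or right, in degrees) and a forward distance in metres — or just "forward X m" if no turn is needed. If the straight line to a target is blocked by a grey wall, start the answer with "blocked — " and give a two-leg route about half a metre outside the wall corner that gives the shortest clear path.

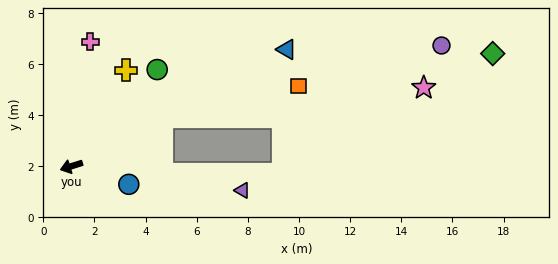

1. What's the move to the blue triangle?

turn right 169°, forward 9.6 m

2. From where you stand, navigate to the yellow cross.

turn right 137°, forward 4.3 m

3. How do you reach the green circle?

turn right 149°, forward 5.1 m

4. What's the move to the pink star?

blocked — turn right 169°, forward 4.0 m, then turn right 22°, forward 10.3 m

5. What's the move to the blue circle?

turn left 145°, forward 2.4 m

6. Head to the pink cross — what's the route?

turn right 116°, forward 4.9 m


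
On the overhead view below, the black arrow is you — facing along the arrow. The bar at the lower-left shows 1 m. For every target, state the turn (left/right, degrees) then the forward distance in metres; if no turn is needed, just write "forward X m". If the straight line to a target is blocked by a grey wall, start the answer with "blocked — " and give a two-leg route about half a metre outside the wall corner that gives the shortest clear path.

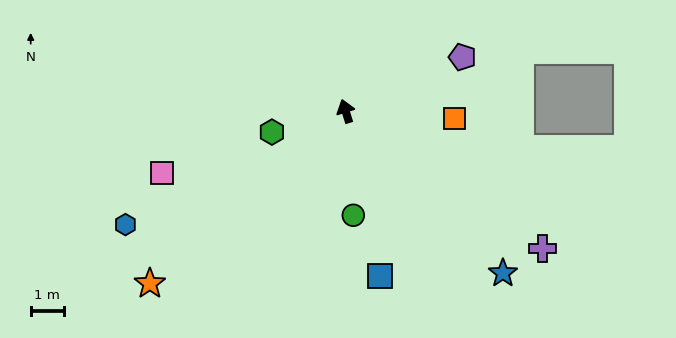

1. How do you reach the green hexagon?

turn left 89°, forward 2.3 m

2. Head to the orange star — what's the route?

turn left 114°, forward 7.8 m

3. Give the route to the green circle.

turn left 167°, forward 3.1 m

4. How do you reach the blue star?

turn right 153°, forward 6.8 m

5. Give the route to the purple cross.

turn right 142°, forward 7.2 m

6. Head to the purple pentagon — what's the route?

turn right 82°, forward 3.9 m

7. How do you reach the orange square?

turn right 111°, forward 3.3 m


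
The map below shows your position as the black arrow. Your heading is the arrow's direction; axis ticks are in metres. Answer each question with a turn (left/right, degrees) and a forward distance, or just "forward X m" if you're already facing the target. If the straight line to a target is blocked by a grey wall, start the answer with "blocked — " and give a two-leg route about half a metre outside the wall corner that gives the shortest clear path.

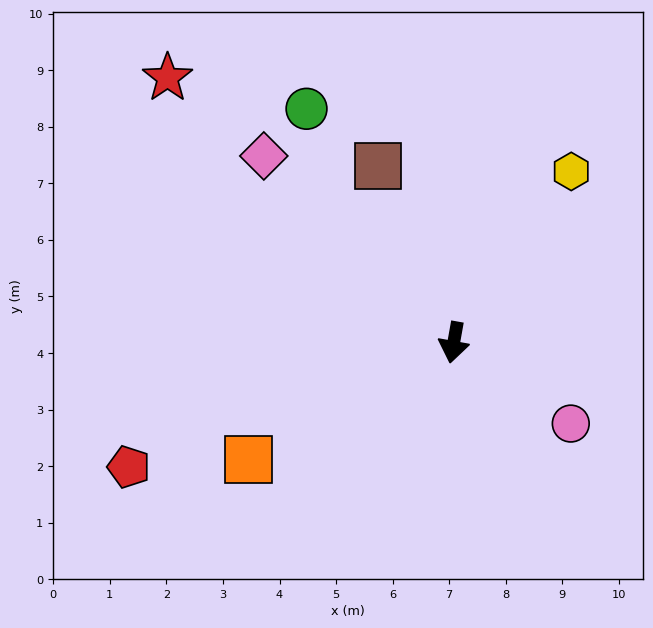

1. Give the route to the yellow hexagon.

turn left 156°, forward 3.7 m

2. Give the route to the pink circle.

turn left 65°, forward 2.5 m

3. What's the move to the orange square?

turn right 50°, forward 4.2 m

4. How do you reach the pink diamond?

turn right 124°, forward 4.7 m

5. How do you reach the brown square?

turn right 147°, forward 3.4 m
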